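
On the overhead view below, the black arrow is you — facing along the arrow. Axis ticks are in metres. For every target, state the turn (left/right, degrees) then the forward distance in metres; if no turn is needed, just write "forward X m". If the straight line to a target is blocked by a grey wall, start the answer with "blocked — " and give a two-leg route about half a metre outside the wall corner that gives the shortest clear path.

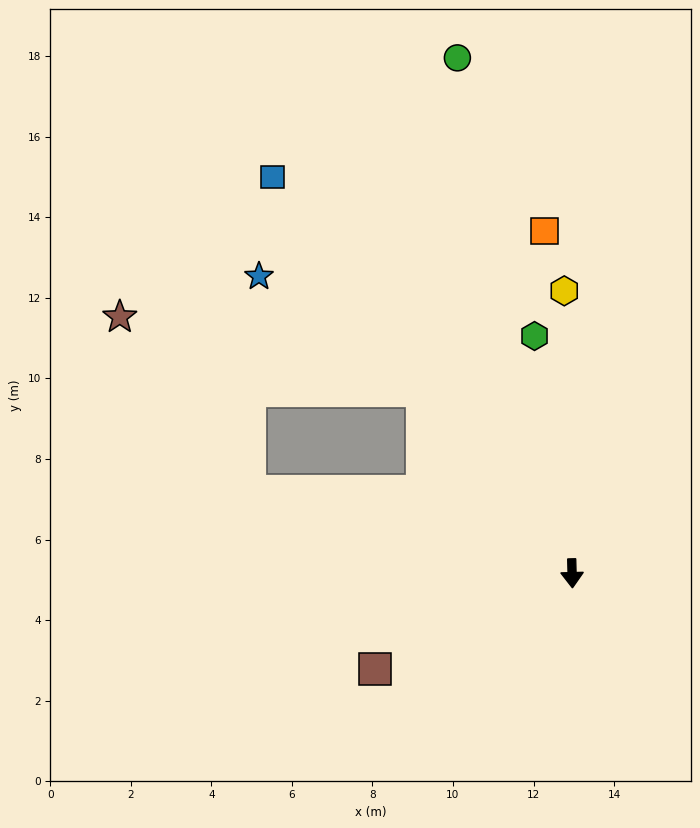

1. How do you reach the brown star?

blocked — turn right 143°, forward 5.9 m, then turn left 38°, forward 7.8 m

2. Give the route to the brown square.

turn right 66°, forward 5.4 m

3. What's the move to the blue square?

turn right 144°, forward 12.3 m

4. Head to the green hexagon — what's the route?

turn right 172°, forward 6.0 m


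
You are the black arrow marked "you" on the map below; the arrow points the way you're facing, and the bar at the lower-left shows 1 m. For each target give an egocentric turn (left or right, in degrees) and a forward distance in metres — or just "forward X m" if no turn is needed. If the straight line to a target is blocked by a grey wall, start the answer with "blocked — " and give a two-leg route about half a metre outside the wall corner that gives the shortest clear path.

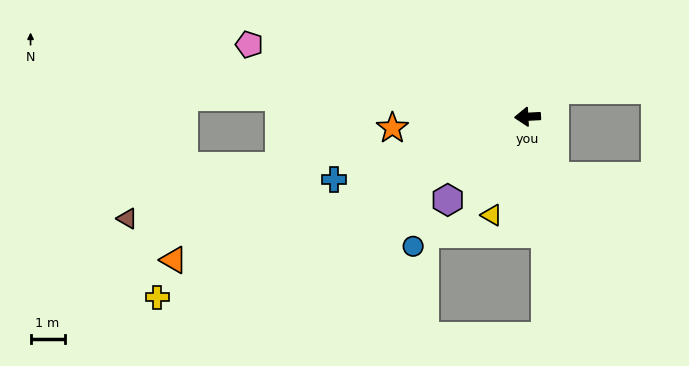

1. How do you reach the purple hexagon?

turn left 43°, forward 3.4 m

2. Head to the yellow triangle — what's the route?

turn left 67°, forward 3.1 m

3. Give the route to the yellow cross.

turn left 23°, forward 12.1 m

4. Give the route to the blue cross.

turn left 15°, forward 6.0 m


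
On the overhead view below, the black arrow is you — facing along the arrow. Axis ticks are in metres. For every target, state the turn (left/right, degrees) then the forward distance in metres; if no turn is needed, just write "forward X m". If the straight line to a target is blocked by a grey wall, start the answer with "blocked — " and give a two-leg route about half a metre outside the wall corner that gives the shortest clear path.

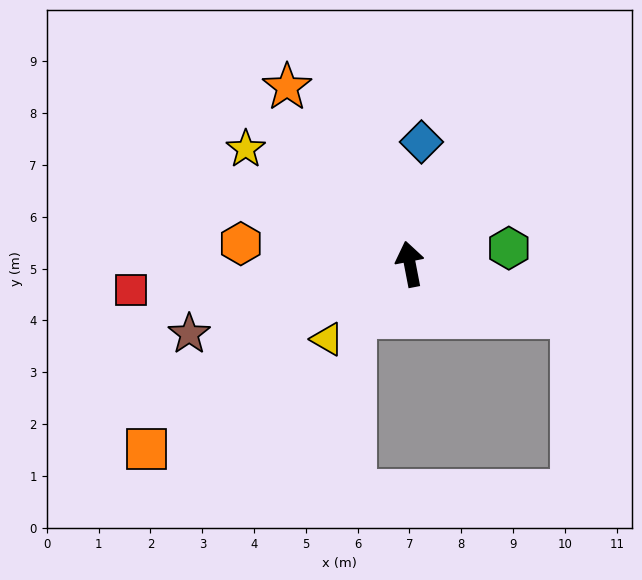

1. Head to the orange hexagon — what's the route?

turn left 72°, forward 3.3 m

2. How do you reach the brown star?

turn left 97°, forward 4.5 m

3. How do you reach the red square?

turn left 84°, forward 5.4 m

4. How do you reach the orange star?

turn left 24°, forward 4.2 m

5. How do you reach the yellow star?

turn left 44°, forward 3.9 m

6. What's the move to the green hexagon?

turn right 92°, forward 1.9 m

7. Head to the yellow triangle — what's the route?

turn left 121°, forward 2.2 m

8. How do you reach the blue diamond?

turn right 16°, forward 2.4 m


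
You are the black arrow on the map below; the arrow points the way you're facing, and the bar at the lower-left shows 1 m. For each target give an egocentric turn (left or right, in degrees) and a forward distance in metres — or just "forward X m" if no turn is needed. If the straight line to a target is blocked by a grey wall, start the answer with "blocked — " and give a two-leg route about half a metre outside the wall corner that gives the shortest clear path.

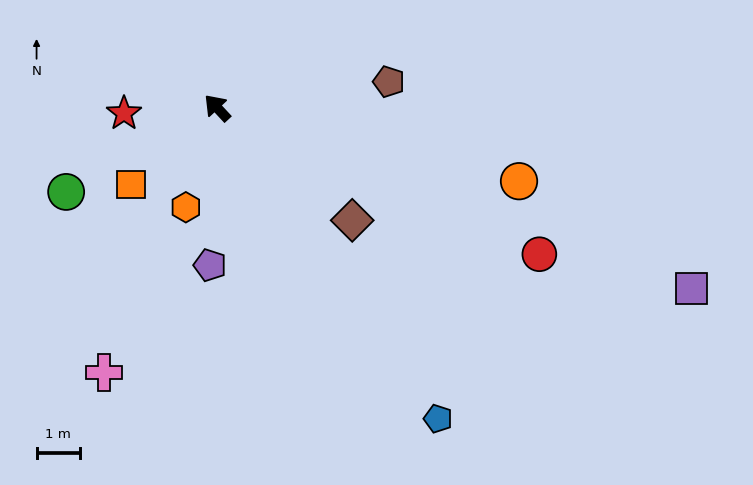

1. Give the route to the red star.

turn left 51°, forward 2.2 m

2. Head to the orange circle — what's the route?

turn right 147°, forward 7.2 m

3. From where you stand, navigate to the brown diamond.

turn right 173°, forward 4.1 m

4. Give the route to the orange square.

turn left 89°, forward 2.7 m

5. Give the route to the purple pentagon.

turn left 135°, forward 3.6 m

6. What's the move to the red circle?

turn right 157°, forward 8.2 m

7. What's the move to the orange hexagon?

turn left 120°, forward 2.4 m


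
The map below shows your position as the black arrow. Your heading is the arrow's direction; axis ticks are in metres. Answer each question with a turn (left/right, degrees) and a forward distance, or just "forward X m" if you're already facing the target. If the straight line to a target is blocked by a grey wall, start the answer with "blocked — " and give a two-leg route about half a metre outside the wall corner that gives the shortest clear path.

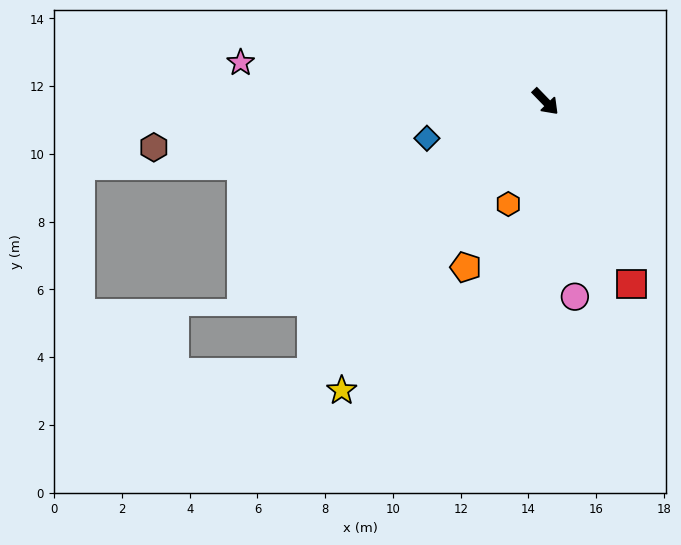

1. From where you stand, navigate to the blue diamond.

turn right 117°, forward 3.7 m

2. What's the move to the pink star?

turn right 141°, forward 9.1 m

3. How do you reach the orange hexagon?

turn right 64°, forward 3.2 m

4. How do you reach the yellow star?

turn right 79°, forward 10.4 m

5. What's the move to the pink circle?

turn right 35°, forward 5.8 m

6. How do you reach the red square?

turn right 19°, forward 6.0 m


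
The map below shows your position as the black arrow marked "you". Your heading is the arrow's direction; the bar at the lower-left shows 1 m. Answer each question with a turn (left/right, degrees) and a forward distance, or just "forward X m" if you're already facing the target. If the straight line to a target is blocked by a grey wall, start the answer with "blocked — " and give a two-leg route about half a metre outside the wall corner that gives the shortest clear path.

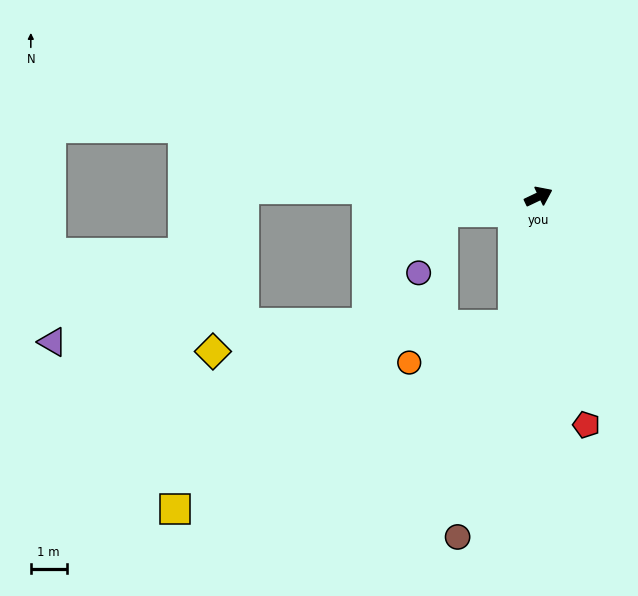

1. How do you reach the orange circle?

blocked — turn right 127°, forward 3.7 m, then turn right 59°, forward 3.1 m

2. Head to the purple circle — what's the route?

blocked — turn left 164°, forward 2.7 m, then turn left 58°, forward 1.8 m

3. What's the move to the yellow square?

blocked — turn right 127°, forward 3.7 m, then turn right 50°, forward 10.7 m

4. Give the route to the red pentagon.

turn right 104°, forward 6.5 m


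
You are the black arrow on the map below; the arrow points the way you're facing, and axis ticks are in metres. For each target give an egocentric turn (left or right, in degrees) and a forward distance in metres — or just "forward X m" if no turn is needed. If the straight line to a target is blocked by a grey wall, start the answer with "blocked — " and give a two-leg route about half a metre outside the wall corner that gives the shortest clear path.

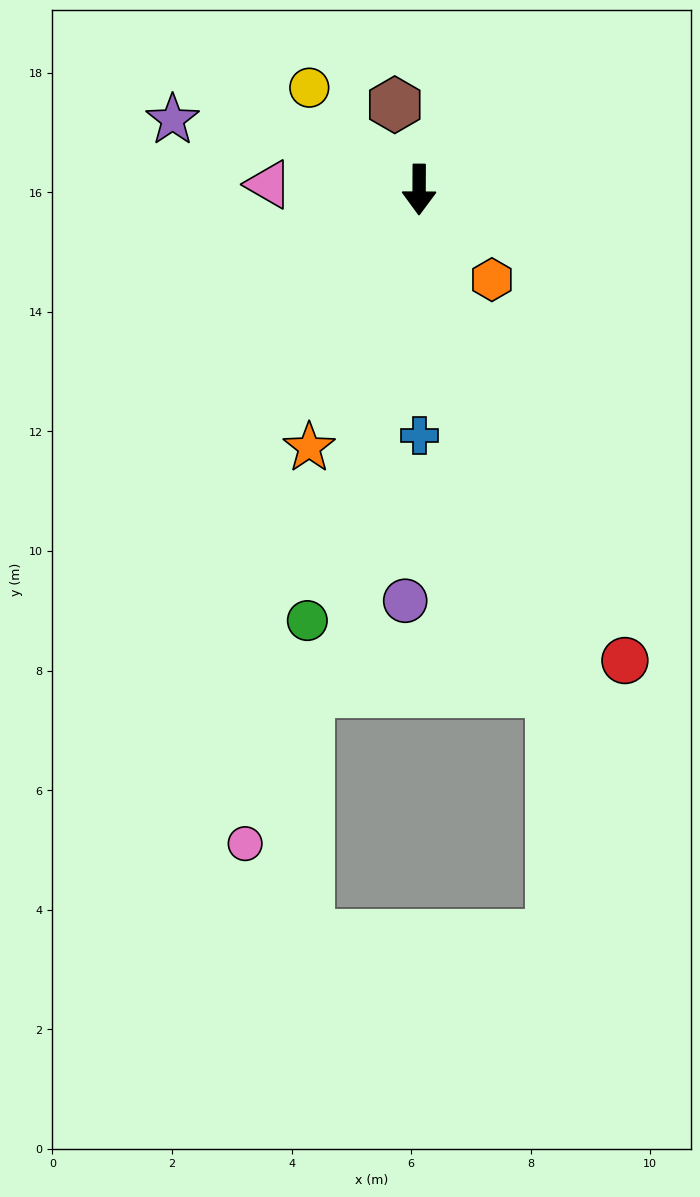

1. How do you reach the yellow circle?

turn right 133°, forward 2.5 m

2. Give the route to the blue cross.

forward 4.1 m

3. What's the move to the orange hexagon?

turn left 39°, forward 1.9 m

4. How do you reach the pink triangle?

turn right 92°, forward 2.5 m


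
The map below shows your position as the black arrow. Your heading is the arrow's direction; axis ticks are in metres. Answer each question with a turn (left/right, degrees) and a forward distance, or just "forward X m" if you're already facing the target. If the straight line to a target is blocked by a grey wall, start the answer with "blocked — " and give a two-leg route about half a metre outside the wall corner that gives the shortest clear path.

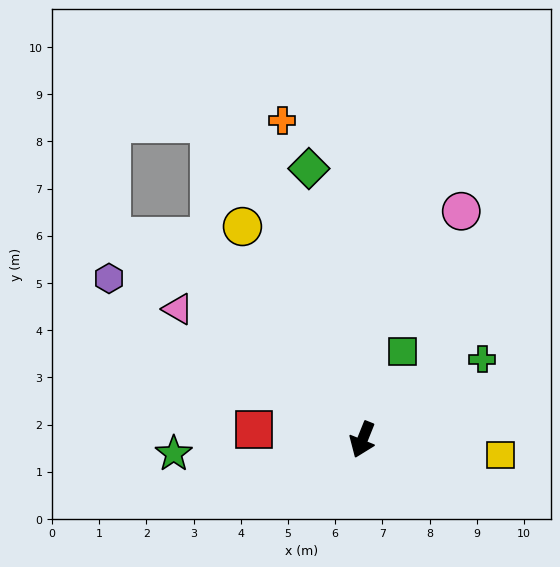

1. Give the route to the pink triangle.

turn right 103°, forward 4.8 m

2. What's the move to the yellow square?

turn left 106°, forward 2.9 m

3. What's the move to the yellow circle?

turn right 129°, forward 5.2 m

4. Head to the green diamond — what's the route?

turn right 147°, forward 5.9 m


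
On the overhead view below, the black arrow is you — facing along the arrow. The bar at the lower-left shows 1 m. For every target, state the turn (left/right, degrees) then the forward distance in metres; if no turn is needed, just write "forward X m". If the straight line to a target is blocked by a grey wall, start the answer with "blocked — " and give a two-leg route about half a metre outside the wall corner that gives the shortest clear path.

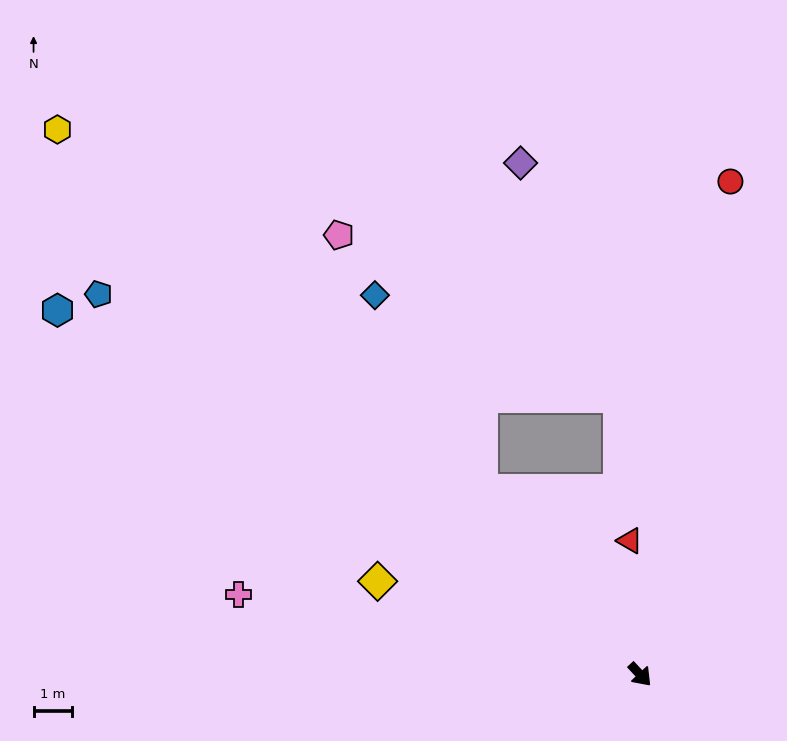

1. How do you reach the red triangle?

turn left 141°, forward 3.5 m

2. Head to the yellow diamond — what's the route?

turn right 152°, forward 7.2 m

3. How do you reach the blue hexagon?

turn right 165°, forward 17.9 m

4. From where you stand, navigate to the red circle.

turn left 127°, forward 13.0 m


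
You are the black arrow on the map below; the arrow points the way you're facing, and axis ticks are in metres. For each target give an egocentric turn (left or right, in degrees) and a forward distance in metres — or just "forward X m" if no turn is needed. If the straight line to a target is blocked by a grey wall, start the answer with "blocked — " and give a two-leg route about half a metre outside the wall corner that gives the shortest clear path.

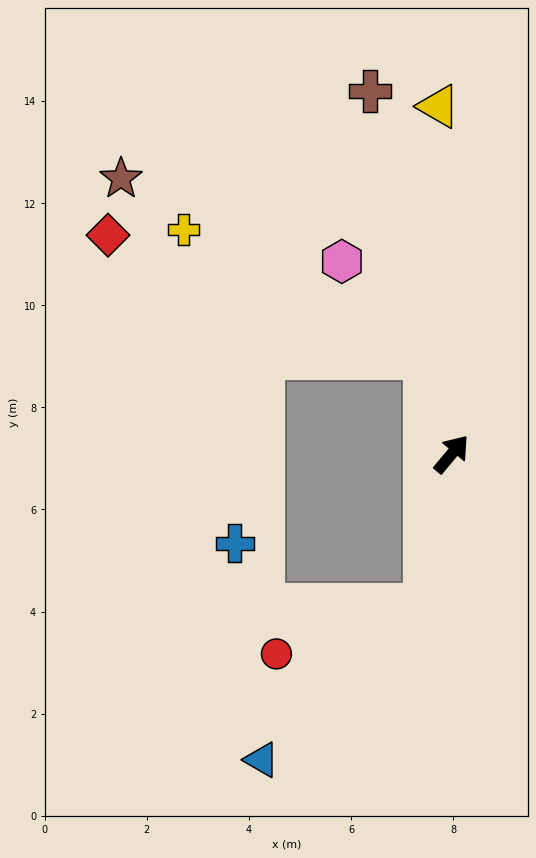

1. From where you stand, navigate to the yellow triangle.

turn left 42°, forward 6.8 m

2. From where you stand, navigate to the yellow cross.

blocked — turn left 55°, forward 1.9 m, then turn left 47°, forward 5.4 m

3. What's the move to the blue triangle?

blocked — turn right 150°, forward 3.0 m, then turn right 37°, forward 4.4 m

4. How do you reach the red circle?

blocked — turn right 150°, forward 3.0 m, then turn right 62°, forward 3.1 m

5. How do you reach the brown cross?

turn left 53°, forward 7.3 m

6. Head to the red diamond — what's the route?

blocked — turn left 55°, forward 1.9 m, then turn left 54°, forward 6.7 m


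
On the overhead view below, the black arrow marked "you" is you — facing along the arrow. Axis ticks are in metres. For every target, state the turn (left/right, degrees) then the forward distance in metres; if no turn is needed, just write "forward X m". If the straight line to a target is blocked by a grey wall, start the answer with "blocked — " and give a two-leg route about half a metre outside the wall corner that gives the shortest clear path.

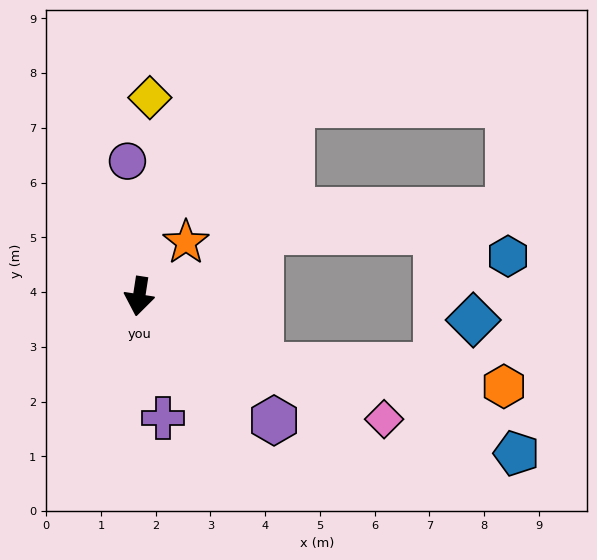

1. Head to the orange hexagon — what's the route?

blocked — turn left 69°, forward 2.5 m, then turn left 25°, forward 4.5 m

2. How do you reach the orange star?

turn left 148°, forward 1.3 m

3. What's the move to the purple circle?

turn right 166°, forward 2.5 m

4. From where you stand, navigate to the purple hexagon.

turn left 56°, forward 3.3 m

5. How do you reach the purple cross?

turn left 20°, forward 2.3 m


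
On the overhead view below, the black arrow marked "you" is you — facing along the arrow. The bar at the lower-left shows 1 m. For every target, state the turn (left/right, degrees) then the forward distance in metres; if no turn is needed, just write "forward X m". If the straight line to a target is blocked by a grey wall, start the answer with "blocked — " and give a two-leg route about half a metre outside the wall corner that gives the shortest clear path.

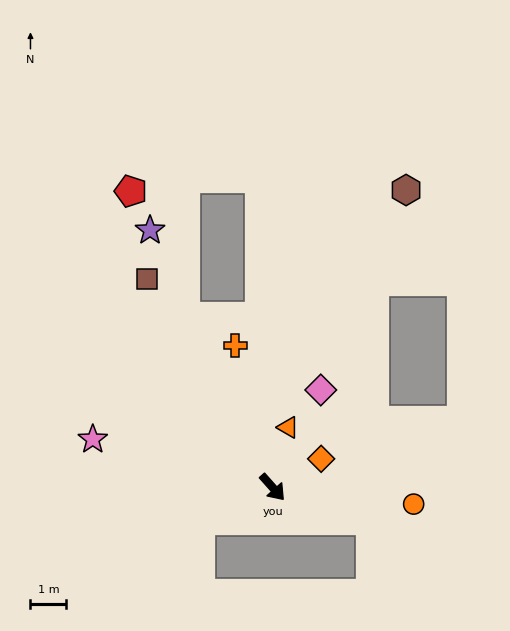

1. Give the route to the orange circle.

turn left 42°, forward 4.0 m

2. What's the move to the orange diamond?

turn left 79°, forward 1.6 m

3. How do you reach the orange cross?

turn left 153°, forward 4.1 m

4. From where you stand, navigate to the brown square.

turn left 170°, forward 6.8 m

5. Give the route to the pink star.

turn right 147°, forward 5.2 m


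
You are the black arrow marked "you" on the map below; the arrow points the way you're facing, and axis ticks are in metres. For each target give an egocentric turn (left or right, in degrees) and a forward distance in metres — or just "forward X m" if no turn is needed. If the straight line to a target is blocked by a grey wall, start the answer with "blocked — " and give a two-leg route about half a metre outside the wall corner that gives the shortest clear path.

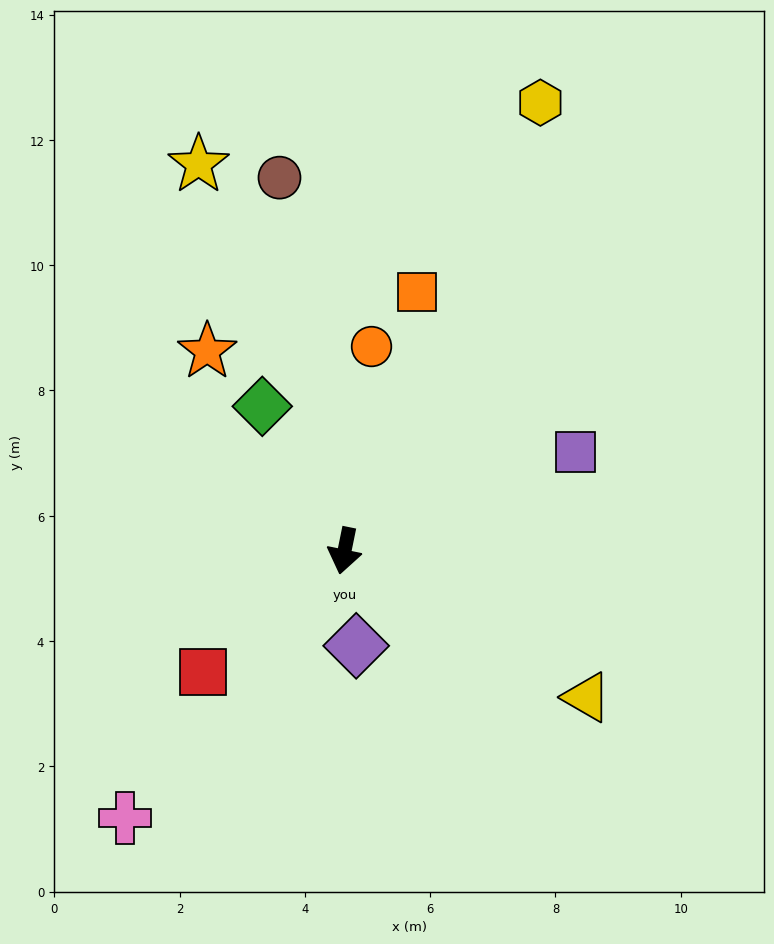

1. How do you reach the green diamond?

turn right 139°, forward 2.7 m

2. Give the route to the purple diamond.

turn left 19°, forward 1.5 m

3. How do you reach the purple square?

turn left 125°, forward 4.0 m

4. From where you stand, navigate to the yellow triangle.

turn left 70°, forward 4.5 m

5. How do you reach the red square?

turn right 38°, forward 3.0 m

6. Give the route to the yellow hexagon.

turn left 168°, forward 7.8 m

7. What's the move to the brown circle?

turn right 159°, forward 6.0 m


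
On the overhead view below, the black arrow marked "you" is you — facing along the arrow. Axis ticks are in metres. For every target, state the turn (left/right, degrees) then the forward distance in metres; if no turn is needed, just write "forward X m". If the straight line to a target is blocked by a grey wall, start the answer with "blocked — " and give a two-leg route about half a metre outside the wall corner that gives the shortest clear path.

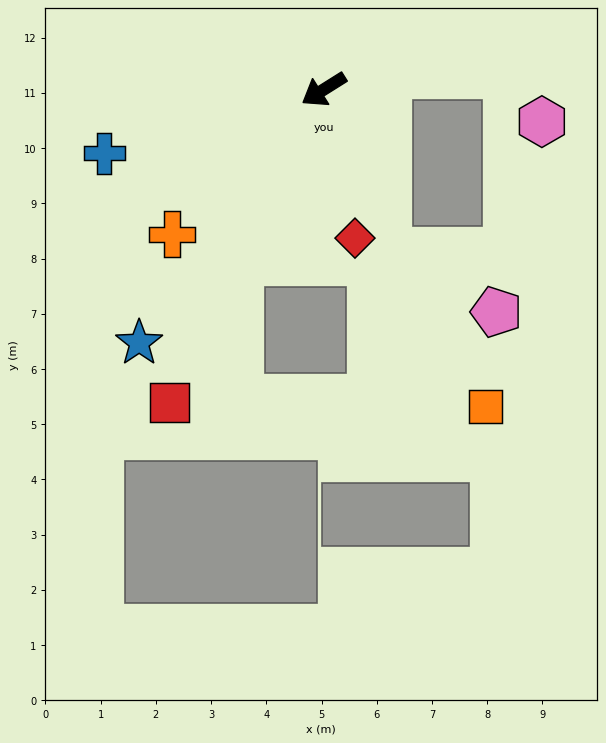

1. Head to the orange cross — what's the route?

turn left 12°, forward 3.8 m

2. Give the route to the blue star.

turn left 22°, forward 5.7 m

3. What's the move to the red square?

turn left 32°, forward 6.3 m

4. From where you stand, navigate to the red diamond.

turn left 70°, forward 2.7 m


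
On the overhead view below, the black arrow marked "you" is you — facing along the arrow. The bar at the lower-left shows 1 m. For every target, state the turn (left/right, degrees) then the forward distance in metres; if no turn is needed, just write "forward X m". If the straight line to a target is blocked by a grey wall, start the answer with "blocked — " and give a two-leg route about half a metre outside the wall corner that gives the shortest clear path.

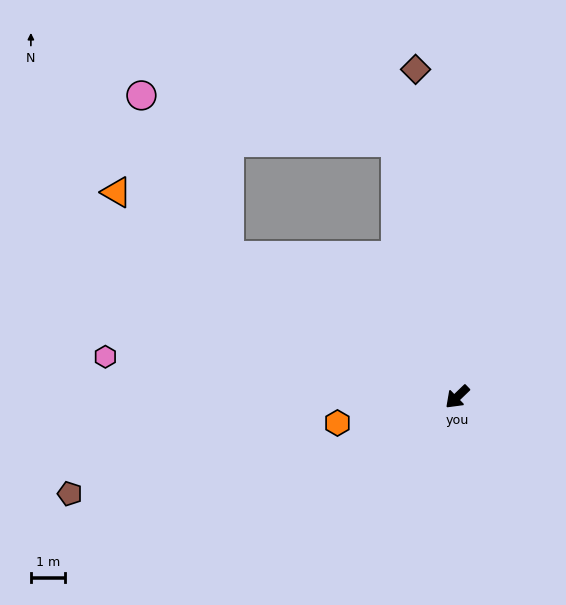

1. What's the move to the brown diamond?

turn right 127°, forward 9.5 m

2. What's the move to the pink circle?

blocked — turn right 76°, forward 7.7 m, then turn right 29°, forward 5.3 m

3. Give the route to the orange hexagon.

turn right 32°, forward 3.5 m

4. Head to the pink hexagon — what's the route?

turn right 50°, forward 10.2 m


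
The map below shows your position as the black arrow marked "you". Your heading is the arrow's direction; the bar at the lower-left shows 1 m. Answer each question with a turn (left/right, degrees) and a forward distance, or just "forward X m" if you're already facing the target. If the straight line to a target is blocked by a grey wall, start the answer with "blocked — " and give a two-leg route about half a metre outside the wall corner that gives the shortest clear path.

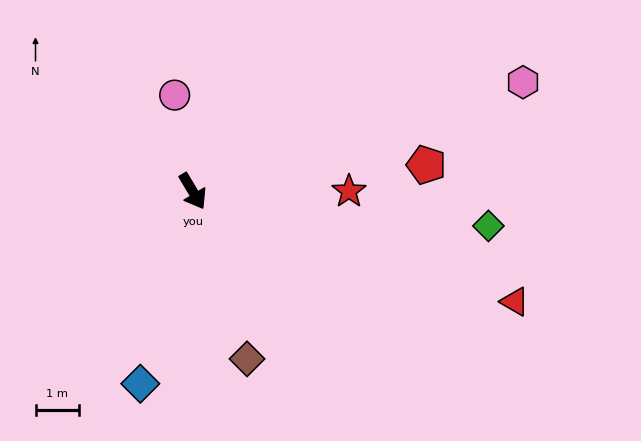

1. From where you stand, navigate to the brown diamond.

turn right 13°, forward 4.0 m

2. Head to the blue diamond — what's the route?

turn right 46°, forward 4.5 m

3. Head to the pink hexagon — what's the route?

turn left 77°, forward 7.9 m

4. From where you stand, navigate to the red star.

turn left 59°, forward 3.6 m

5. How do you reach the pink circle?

turn left 160°, forward 2.2 m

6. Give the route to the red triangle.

turn left 40°, forward 7.8 m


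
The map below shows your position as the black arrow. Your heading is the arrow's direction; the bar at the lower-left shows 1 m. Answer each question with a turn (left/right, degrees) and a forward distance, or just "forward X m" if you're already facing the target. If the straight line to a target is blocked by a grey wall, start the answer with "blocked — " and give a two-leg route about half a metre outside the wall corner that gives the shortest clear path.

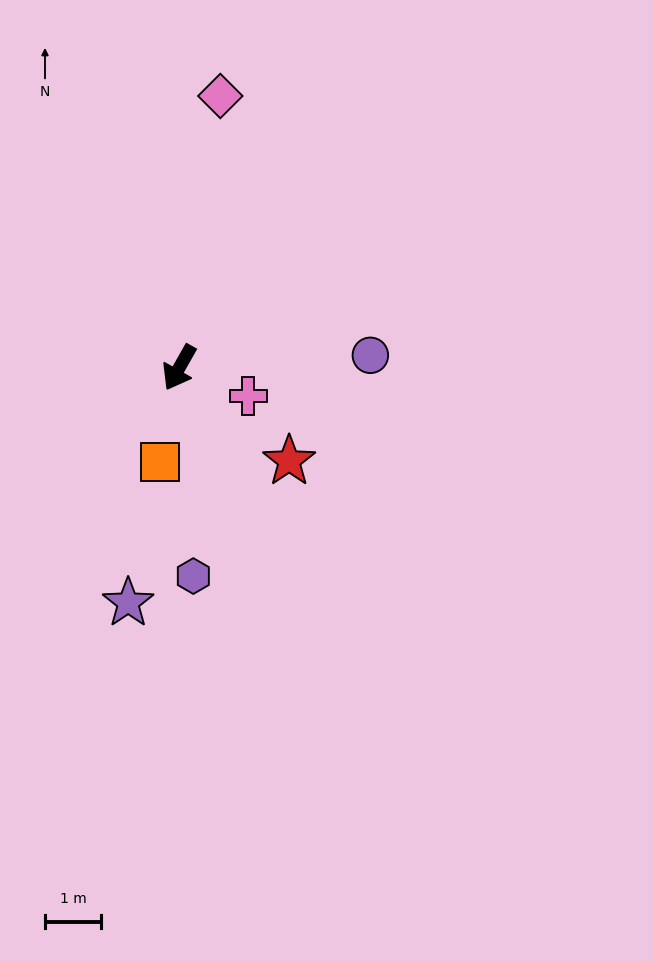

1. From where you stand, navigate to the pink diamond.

turn right 159°, forward 4.9 m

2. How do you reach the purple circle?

turn left 123°, forward 3.4 m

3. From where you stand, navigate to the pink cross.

turn left 97°, forward 1.3 m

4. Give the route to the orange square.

turn left 18°, forward 1.7 m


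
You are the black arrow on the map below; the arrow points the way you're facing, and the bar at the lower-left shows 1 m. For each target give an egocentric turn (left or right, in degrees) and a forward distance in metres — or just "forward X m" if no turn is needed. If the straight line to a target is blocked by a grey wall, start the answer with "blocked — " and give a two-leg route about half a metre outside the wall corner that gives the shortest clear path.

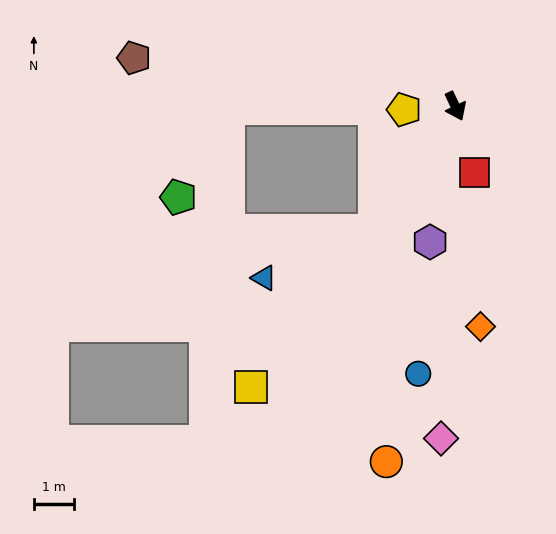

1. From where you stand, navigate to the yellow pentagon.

turn right 112°, forward 1.3 m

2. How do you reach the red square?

turn right 9°, forward 1.7 m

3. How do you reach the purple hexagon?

turn right 36°, forward 3.5 m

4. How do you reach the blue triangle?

blocked — turn right 58°, forward 3.7 m, then turn right 34°, forward 3.0 m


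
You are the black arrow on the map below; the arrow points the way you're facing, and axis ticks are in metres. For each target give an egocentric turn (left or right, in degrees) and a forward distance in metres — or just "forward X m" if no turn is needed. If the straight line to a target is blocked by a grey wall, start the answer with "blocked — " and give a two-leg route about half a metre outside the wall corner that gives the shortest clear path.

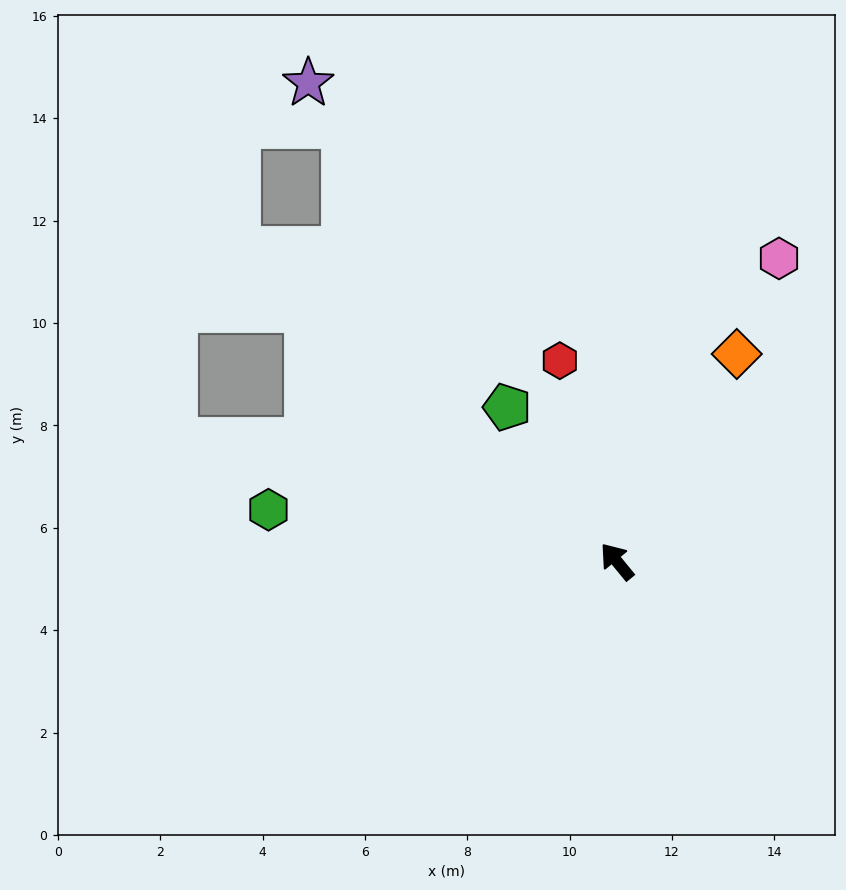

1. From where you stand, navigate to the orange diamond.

turn right 69°, forward 4.7 m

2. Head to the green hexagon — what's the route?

turn left 42°, forward 6.9 m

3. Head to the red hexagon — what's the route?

turn right 23°, forward 4.1 m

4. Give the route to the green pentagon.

turn right 4°, forward 3.7 m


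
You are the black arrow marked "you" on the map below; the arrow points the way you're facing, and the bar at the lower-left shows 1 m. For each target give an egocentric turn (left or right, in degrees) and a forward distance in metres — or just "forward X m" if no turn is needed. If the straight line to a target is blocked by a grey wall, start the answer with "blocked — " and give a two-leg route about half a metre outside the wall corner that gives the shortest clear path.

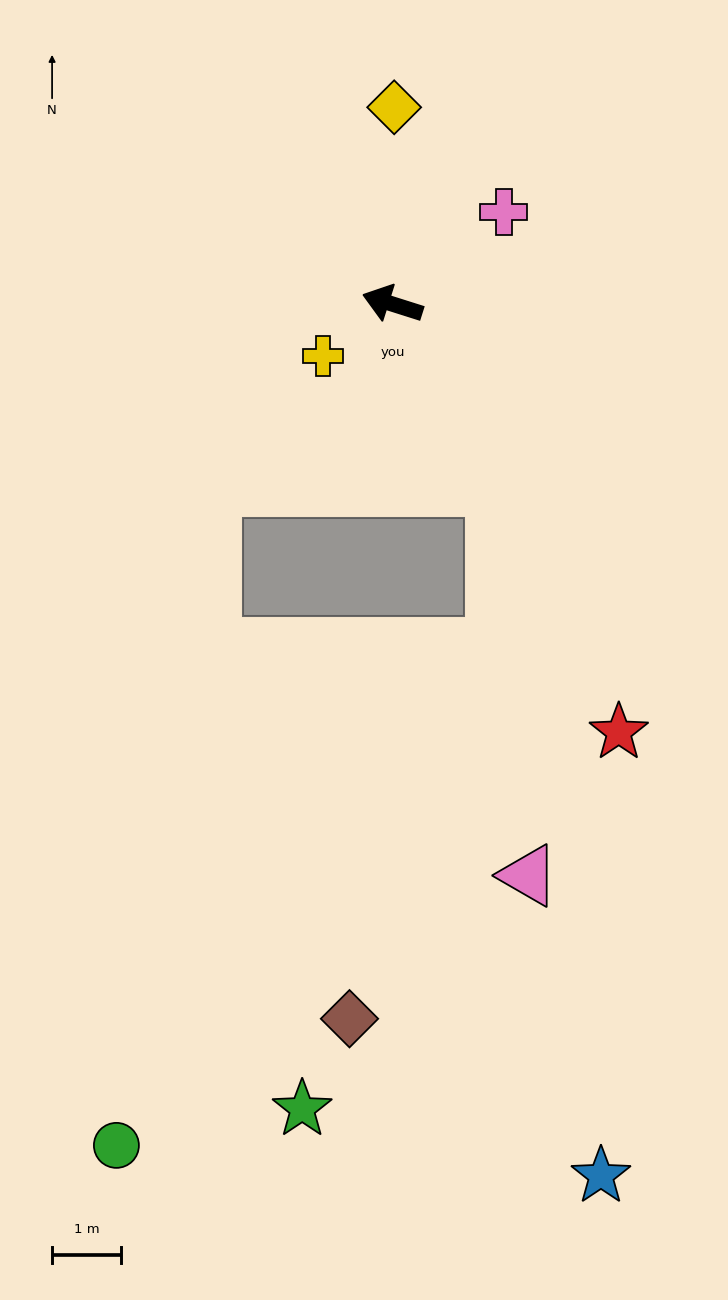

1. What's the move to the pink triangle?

blocked — turn left 137°, forward 3.0 m, then turn right 25°, forward 5.6 m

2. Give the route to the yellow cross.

turn left 54°, forward 1.3 m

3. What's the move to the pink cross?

turn right 123°, forward 2.1 m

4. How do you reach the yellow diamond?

turn right 73°, forward 2.8 m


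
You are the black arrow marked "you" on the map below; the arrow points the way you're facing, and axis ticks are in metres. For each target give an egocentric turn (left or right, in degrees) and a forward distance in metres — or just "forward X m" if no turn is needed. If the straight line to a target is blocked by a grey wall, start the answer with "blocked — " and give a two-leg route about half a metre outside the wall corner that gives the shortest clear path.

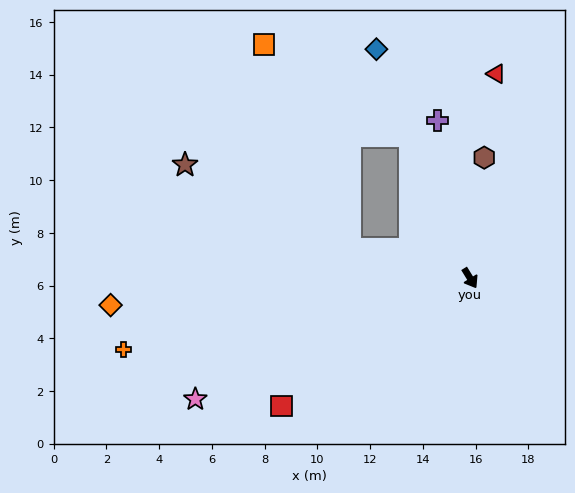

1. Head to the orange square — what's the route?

blocked — turn left 172°, forward 5.9 m, then turn left 34°, forward 6.5 m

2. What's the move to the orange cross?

turn right 110°, forward 13.4 m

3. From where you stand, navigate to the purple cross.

turn left 160°, forward 6.1 m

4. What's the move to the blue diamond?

turn left 171°, forward 9.4 m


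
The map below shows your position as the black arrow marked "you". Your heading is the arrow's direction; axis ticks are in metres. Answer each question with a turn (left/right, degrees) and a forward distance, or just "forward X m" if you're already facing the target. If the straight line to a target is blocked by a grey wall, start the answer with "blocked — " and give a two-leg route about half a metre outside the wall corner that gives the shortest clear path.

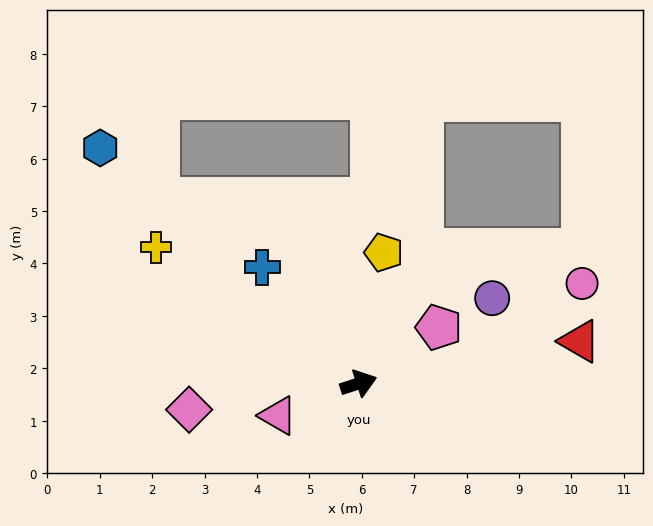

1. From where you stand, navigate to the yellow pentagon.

turn left 61°, forward 2.5 m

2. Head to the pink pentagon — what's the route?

turn left 17°, forward 1.9 m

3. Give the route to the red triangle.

turn right 7°, forward 4.3 m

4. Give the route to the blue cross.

turn left 112°, forward 2.9 m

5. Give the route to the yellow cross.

turn left 128°, forward 4.7 m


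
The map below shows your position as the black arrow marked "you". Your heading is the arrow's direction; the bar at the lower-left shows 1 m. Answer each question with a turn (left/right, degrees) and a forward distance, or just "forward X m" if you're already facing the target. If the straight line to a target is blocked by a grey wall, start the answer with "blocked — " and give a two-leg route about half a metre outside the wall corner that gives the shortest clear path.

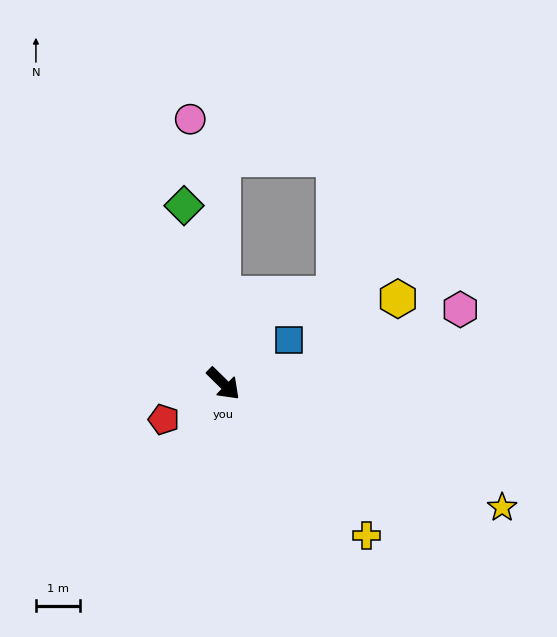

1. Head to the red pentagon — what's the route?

turn right 104°, forward 1.6 m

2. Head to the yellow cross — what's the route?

turn right 2°, forward 4.7 m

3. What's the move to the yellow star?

turn left 21°, forward 6.8 m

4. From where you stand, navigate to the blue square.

turn left 78°, forward 1.8 m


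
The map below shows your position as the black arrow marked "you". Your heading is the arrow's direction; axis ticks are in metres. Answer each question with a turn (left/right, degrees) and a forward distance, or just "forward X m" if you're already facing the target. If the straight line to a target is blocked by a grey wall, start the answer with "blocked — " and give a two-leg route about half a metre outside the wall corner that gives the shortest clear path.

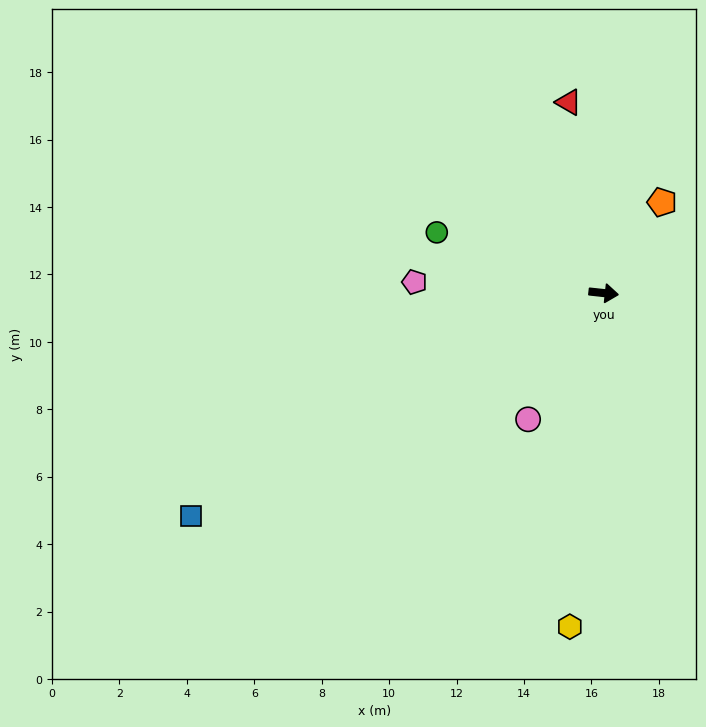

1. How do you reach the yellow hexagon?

turn right 90°, forward 9.9 m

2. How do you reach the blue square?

turn right 145°, forward 13.9 m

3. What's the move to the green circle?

turn left 166°, forward 5.3 m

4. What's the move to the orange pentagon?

turn left 63°, forward 3.2 m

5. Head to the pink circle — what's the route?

turn right 115°, forward 4.4 m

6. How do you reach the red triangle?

turn left 107°, forward 5.8 m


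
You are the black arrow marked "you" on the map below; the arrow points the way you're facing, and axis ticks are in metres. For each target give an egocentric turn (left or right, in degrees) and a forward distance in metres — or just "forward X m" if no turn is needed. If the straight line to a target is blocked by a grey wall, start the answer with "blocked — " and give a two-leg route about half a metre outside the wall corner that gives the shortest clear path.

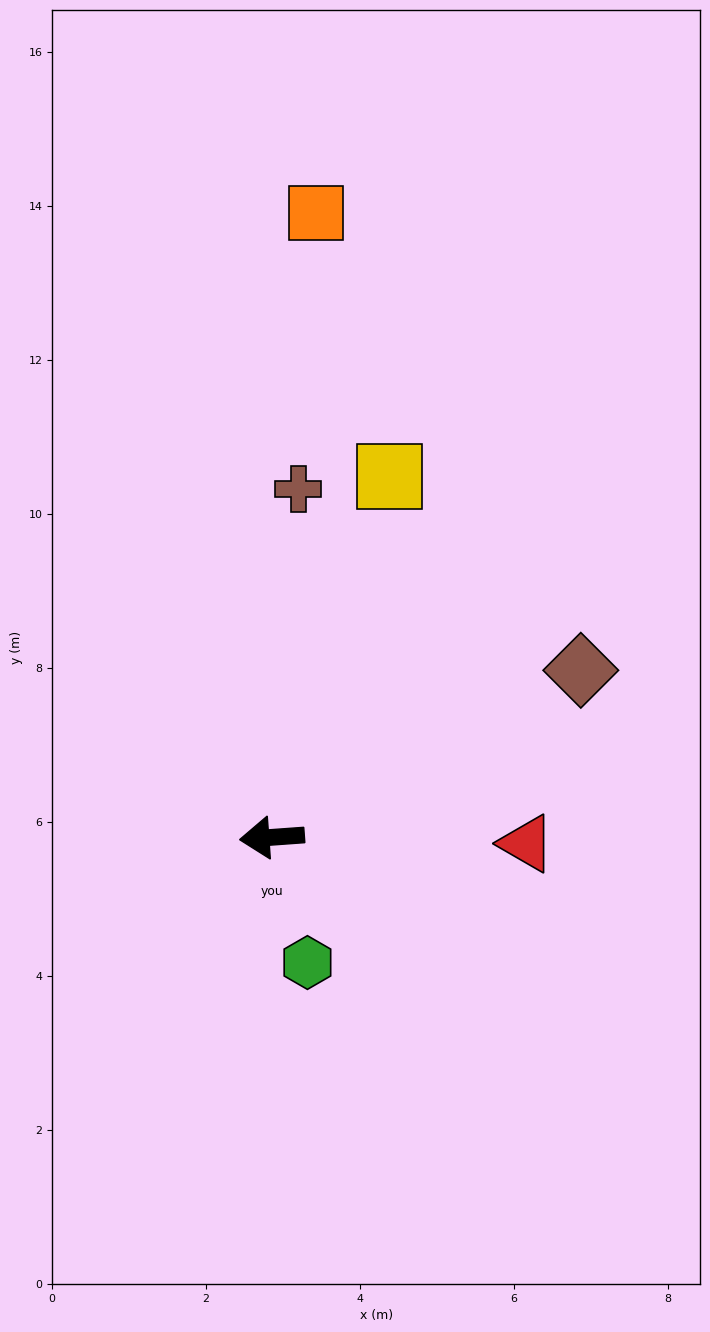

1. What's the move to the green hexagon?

turn left 102°, forward 1.7 m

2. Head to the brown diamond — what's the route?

turn right 156°, forward 4.6 m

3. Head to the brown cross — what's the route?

turn right 98°, forward 4.5 m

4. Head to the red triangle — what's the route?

turn left 174°, forward 3.3 m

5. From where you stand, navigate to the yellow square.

turn right 112°, forward 4.9 m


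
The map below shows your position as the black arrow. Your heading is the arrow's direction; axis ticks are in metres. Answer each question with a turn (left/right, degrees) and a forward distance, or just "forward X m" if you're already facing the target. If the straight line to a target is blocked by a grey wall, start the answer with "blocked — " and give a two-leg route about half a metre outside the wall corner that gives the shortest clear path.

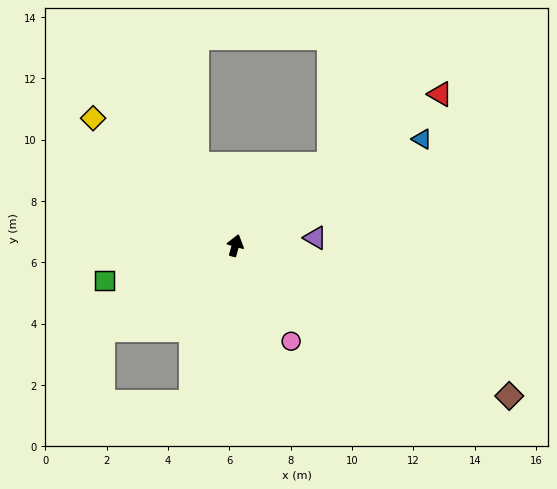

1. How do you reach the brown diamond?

turn right 103°, forward 10.2 m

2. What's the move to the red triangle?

turn right 38°, forward 8.3 m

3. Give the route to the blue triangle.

turn right 45°, forward 7.0 m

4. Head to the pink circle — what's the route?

turn right 134°, forward 3.6 m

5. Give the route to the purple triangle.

turn right 69°, forward 2.6 m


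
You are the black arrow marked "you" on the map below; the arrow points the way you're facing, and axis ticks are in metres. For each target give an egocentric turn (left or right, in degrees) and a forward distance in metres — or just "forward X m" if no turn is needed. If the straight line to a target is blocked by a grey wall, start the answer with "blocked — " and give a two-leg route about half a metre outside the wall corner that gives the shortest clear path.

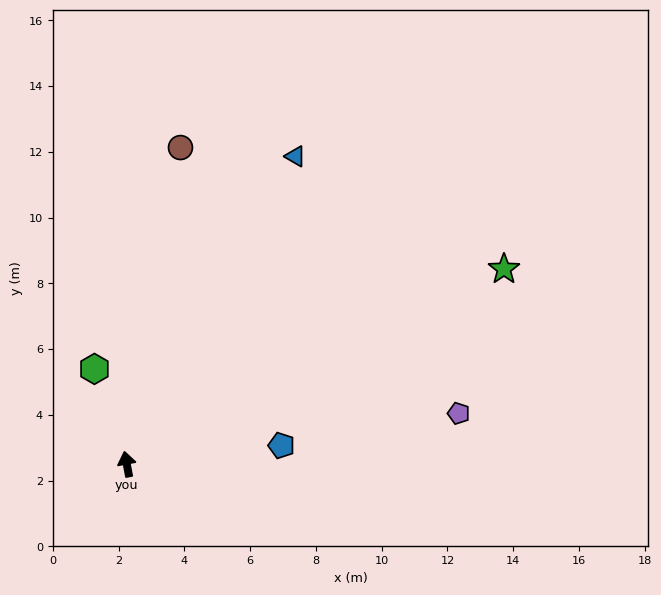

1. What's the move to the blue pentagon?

turn right 94°, forward 4.7 m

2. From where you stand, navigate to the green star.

turn right 73°, forward 12.9 m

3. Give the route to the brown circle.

turn right 20°, forward 9.8 m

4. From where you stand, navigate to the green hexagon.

turn left 8°, forward 3.1 m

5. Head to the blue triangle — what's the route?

turn right 39°, forward 10.7 m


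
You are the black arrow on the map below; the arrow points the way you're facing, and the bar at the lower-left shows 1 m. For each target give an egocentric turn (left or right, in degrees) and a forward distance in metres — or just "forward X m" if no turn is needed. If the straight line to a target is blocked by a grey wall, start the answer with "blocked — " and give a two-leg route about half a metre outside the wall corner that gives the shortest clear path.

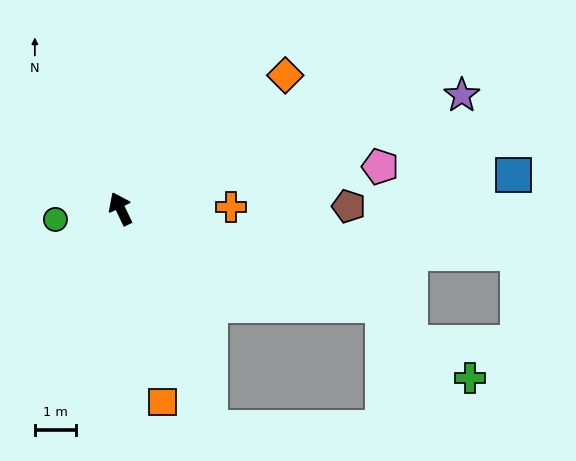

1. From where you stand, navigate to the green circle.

turn left 74°, forward 1.6 m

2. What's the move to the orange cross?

turn right 115°, forward 2.7 m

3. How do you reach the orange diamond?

turn right 77°, forward 5.2 m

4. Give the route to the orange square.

turn left 167°, forward 4.8 m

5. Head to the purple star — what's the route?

turn right 97°, forward 8.8 m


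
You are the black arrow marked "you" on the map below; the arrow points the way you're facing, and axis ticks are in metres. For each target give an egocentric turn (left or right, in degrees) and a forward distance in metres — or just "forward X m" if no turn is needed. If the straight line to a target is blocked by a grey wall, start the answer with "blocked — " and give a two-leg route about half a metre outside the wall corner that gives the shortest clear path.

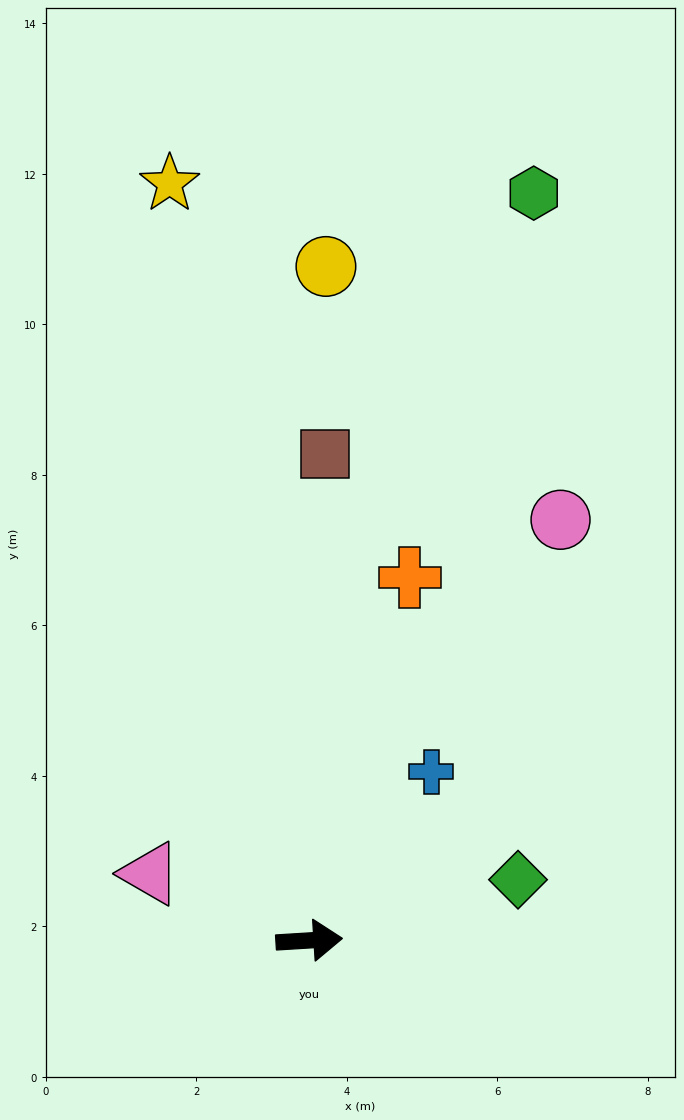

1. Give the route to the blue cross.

turn left 51°, forward 2.8 m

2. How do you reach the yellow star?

turn left 97°, forward 10.2 m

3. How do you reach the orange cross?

turn left 71°, forward 5.0 m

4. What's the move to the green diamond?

turn left 13°, forward 2.9 m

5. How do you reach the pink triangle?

turn left 154°, forward 2.3 m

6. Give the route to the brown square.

turn left 85°, forward 6.5 m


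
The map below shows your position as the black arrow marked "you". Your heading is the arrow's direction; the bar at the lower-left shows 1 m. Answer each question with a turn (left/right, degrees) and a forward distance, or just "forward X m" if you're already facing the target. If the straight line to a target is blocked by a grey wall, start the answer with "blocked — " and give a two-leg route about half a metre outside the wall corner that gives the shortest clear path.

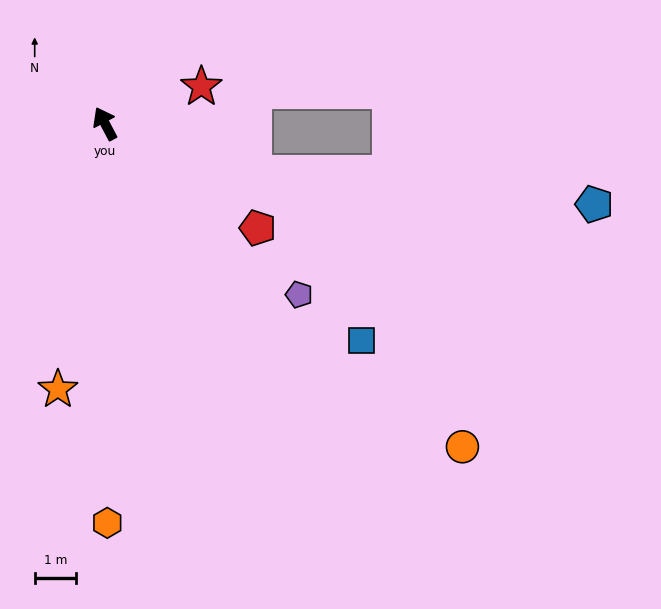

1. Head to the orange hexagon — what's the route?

turn left 152°, forward 9.6 m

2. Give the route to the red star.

turn right 97°, forward 2.5 m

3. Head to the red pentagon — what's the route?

turn right 152°, forward 4.4 m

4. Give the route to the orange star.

turn left 142°, forward 6.5 m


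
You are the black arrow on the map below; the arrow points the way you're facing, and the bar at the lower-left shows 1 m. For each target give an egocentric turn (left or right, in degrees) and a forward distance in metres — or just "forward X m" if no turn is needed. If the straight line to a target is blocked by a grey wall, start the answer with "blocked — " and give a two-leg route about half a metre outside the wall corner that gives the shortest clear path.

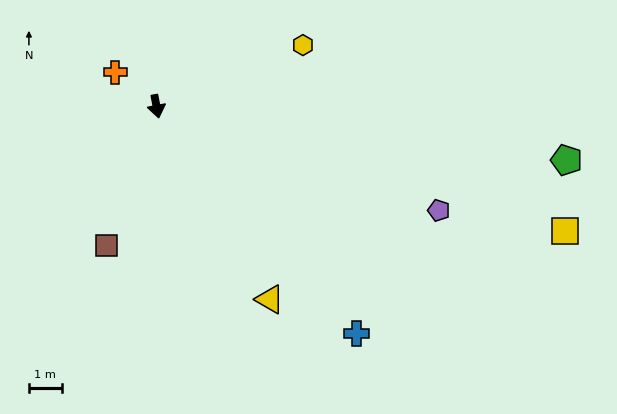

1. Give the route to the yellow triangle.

turn left 20°, forward 6.8 m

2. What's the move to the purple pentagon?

turn left 59°, forward 9.1 m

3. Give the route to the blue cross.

turn left 31°, forward 9.2 m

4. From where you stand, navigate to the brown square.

turn right 31°, forward 4.5 m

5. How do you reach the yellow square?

turn left 62°, forward 12.9 m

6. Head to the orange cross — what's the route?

turn right 140°, forward 1.6 m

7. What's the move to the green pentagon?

turn left 72°, forward 12.5 m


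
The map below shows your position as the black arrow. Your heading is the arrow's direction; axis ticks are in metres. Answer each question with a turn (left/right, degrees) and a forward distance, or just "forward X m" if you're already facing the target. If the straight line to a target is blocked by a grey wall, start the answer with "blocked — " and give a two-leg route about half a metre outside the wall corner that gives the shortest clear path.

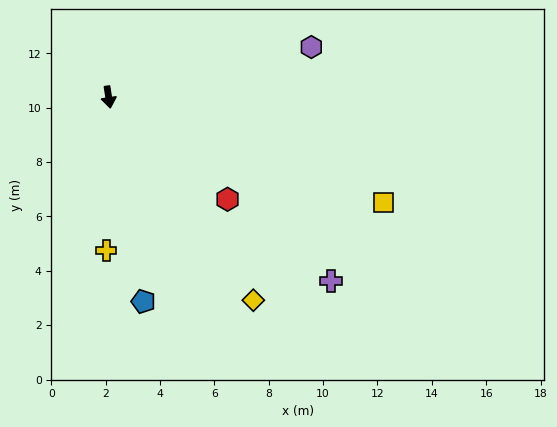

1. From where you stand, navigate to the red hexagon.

turn left 41°, forward 5.8 m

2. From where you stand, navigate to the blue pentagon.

forward 7.6 m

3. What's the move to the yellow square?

turn left 60°, forward 10.8 m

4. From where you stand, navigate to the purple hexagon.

turn left 95°, forward 7.7 m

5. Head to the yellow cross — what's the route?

turn right 10°, forward 5.6 m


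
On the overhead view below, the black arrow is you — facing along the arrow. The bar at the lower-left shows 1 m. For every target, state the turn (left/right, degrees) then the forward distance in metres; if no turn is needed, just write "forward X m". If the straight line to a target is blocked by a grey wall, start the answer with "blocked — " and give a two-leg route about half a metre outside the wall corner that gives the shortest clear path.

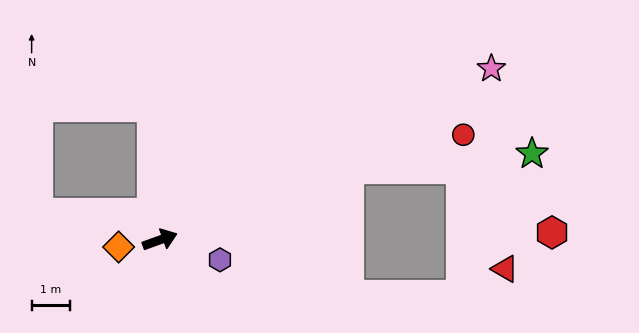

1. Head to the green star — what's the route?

blocked — forward 5.3 m, then turn right 15°, forward 4.9 m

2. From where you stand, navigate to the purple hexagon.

turn right 38°, forward 1.7 m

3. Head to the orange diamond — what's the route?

turn left 170°, forward 1.1 m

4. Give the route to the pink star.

turn left 7°, forward 9.8 m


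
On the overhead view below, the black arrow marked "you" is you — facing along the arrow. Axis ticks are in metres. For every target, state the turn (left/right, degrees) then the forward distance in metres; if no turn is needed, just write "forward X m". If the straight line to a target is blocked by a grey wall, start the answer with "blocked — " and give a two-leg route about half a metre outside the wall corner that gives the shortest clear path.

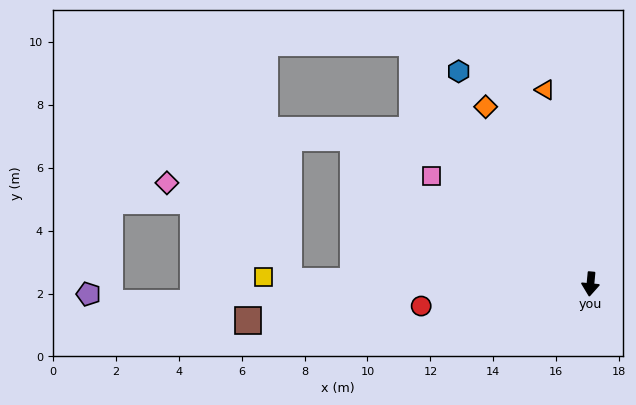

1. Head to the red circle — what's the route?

turn right 77°, forward 5.4 m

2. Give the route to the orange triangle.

turn right 161°, forward 6.3 m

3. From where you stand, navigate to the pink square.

turn right 119°, forward 6.1 m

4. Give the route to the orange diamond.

turn right 144°, forward 6.5 m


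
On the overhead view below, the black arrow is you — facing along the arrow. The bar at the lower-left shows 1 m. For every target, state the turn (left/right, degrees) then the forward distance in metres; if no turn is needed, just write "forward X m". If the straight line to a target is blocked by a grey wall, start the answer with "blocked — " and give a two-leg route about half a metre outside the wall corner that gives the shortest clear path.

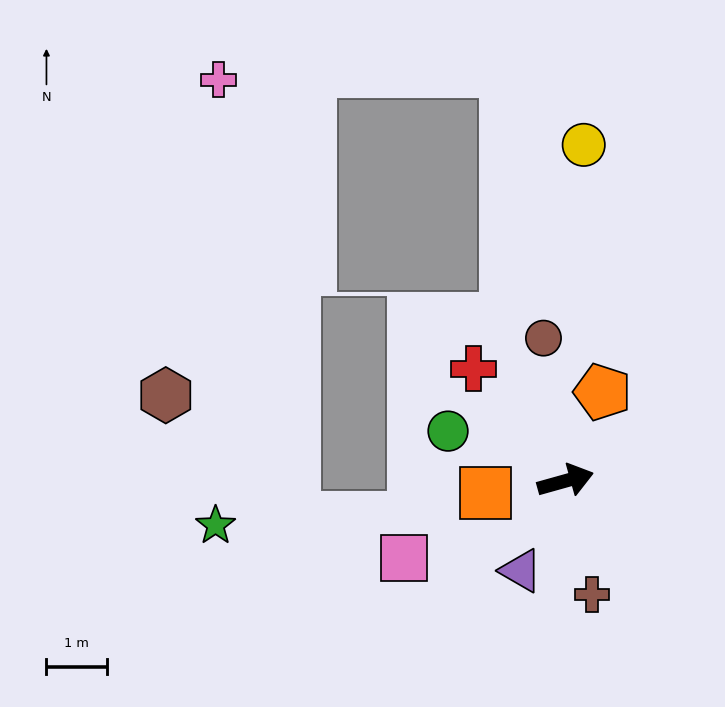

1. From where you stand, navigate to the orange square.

turn left 173°, forward 1.3 m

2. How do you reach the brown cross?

turn right 93°, forward 1.9 m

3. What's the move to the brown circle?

turn left 83°, forward 2.4 m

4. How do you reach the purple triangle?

turn right 132°, forward 1.7 m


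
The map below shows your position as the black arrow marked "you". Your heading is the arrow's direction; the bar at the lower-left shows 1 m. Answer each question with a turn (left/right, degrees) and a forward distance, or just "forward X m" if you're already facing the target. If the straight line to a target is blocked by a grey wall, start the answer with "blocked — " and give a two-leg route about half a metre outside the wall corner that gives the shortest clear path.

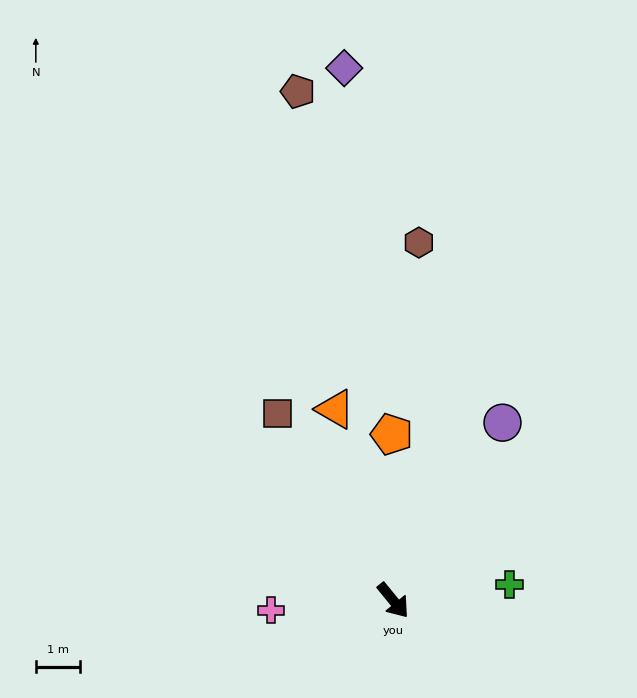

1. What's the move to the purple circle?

turn left 109°, forward 4.7 m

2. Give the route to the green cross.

turn left 58°, forward 2.6 m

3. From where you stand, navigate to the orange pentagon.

turn left 141°, forward 3.7 m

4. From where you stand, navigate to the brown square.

turn left 172°, forward 5.0 m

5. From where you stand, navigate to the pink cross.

turn right 125°, forward 2.8 m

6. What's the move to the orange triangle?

turn left 158°, forward 4.5 m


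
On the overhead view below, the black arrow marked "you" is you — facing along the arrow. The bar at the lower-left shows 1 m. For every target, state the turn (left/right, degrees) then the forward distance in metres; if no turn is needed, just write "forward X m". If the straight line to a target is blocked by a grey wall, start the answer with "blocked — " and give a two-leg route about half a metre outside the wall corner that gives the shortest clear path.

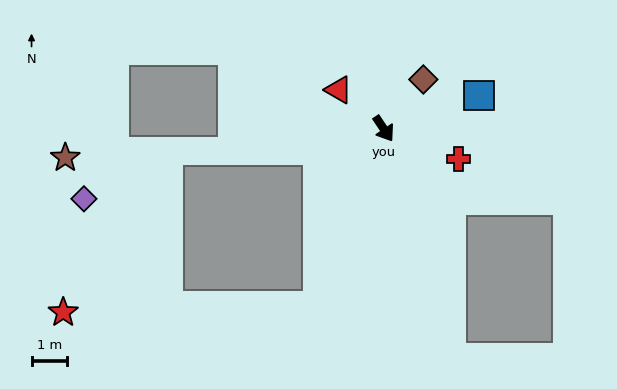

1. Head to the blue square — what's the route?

turn left 75°, forward 2.9 m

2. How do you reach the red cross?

turn left 34°, forward 2.3 m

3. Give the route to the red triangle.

turn right 165°, forward 1.7 m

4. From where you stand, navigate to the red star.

blocked — turn right 54°, forward 5.4 m, then turn right 68°, forward 7.2 m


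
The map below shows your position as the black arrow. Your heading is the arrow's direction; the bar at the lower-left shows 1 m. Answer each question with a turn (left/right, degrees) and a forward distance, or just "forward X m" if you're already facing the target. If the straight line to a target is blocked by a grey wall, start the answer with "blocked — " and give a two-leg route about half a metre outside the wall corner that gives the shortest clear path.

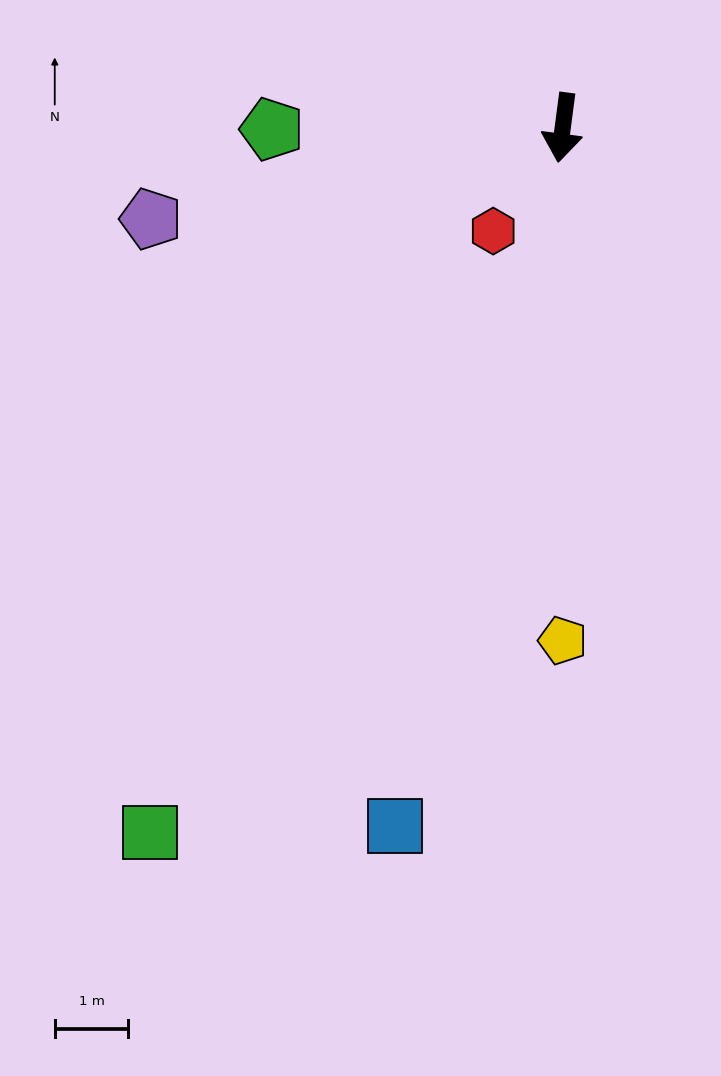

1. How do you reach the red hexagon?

turn right 26°, forward 1.7 m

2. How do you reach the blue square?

turn right 6°, forward 9.8 m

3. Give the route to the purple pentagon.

turn right 70°, forward 5.7 m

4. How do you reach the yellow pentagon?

turn left 7°, forward 7.0 m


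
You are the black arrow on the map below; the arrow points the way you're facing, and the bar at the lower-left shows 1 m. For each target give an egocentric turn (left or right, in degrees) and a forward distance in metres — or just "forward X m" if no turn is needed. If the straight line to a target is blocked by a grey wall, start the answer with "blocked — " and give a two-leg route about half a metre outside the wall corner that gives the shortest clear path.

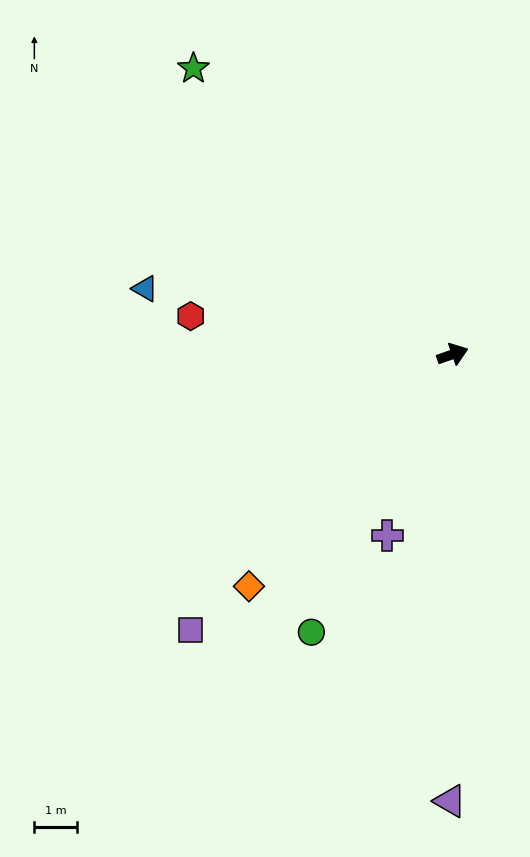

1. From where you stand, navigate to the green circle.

turn right 136°, forward 7.4 m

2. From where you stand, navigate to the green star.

turn left 113°, forward 9.1 m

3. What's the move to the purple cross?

turn right 129°, forward 4.6 m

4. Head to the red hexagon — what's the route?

turn left 152°, forward 6.3 m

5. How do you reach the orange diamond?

turn right 151°, forward 7.3 m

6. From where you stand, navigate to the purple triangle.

turn right 110°, forward 10.6 m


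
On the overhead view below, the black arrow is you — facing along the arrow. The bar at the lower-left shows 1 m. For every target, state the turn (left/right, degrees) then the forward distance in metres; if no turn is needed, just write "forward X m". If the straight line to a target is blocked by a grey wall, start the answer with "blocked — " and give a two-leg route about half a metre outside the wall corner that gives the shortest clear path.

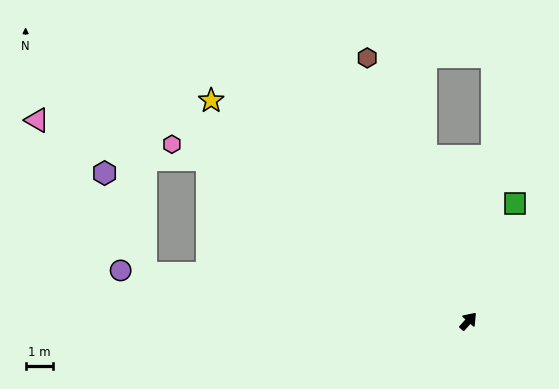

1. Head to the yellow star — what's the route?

turn left 91°, forward 12.5 m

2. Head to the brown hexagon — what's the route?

turn left 63°, forward 10.4 m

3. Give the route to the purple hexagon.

blocked — turn left 123°, forward 12.0 m, then turn right 59°, forward 4.0 m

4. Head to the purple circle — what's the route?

turn left 123°, forward 12.9 m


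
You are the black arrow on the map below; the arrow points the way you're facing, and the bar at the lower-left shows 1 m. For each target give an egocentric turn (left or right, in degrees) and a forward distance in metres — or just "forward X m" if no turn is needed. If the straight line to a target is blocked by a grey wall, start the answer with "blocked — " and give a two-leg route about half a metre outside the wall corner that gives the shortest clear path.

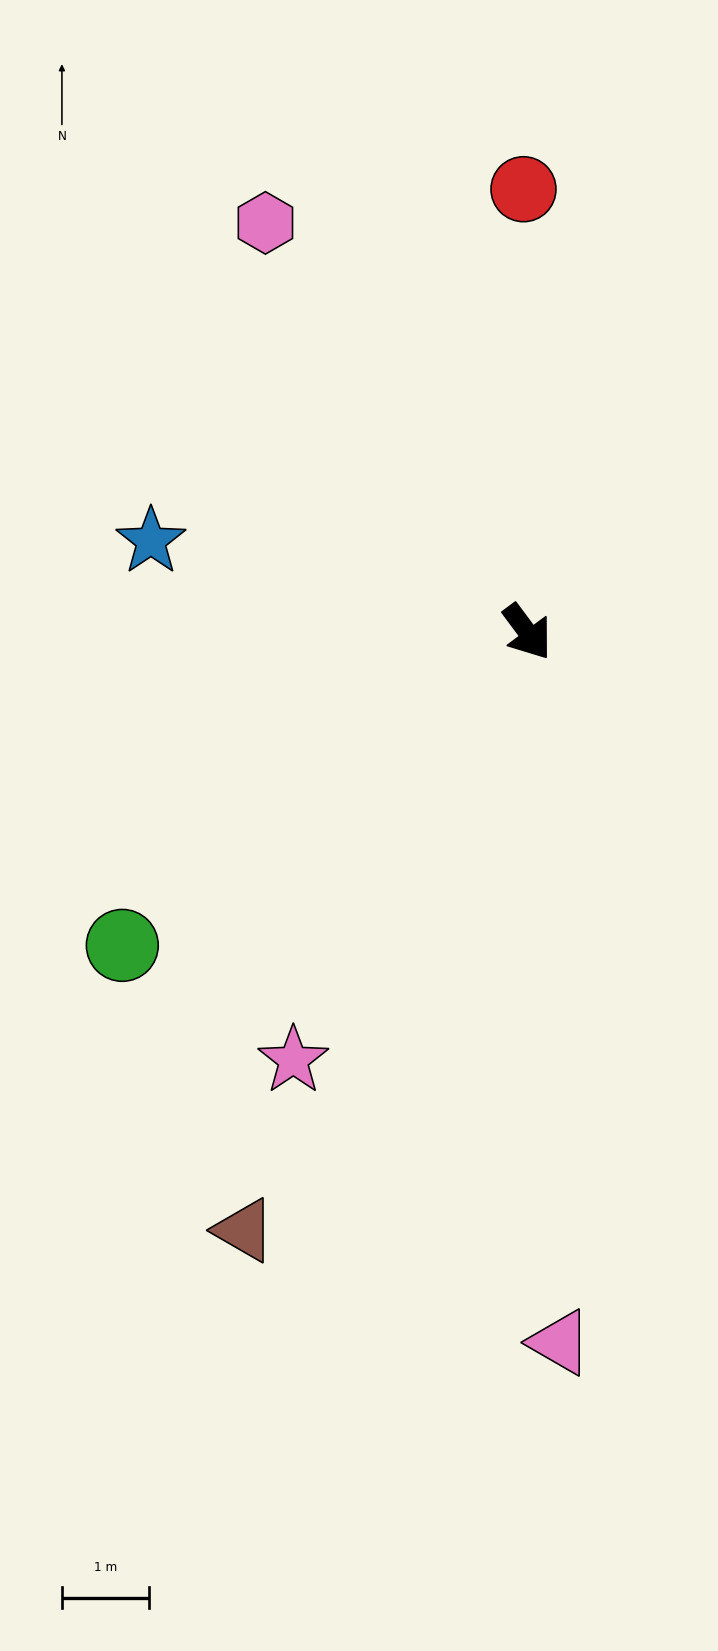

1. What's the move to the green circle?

turn right 89°, forward 5.9 m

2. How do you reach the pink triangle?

turn right 34°, forward 8.2 m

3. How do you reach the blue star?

turn right 140°, forward 4.4 m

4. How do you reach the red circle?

turn left 144°, forward 5.1 m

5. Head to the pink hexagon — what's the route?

turn left 176°, forward 5.6 m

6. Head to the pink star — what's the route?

turn right 65°, forward 5.6 m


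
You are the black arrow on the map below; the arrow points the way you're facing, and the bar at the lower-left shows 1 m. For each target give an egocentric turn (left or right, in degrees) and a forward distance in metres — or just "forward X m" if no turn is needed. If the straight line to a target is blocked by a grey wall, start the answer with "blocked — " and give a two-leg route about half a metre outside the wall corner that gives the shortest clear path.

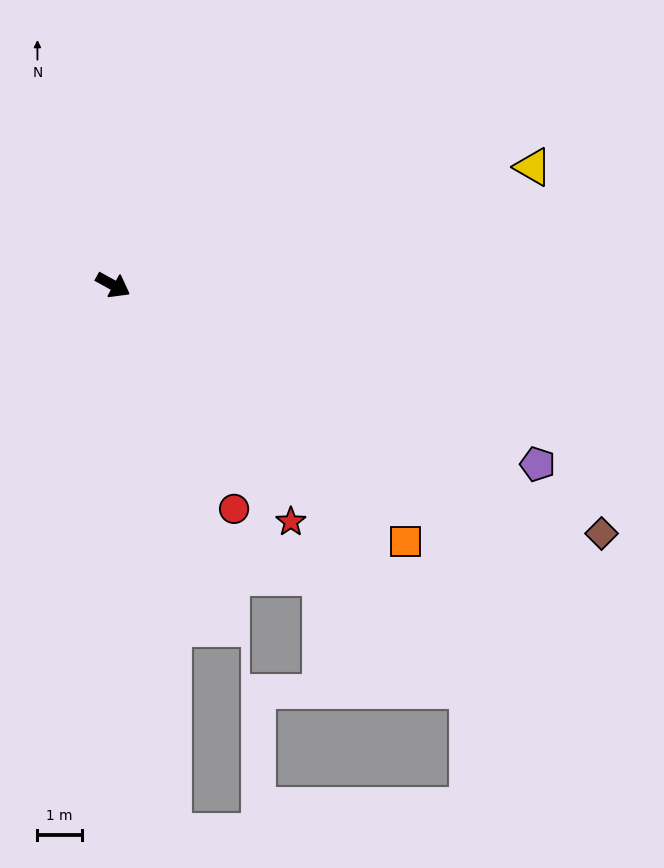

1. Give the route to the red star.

turn right 24°, forward 6.7 m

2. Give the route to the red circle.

turn right 33°, forward 5.8 m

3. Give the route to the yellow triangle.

turn left 45°, forward 9.9 m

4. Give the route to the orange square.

turn right 12°, forward 8.8 m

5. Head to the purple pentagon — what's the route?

turn left 6°, forward 10.4 m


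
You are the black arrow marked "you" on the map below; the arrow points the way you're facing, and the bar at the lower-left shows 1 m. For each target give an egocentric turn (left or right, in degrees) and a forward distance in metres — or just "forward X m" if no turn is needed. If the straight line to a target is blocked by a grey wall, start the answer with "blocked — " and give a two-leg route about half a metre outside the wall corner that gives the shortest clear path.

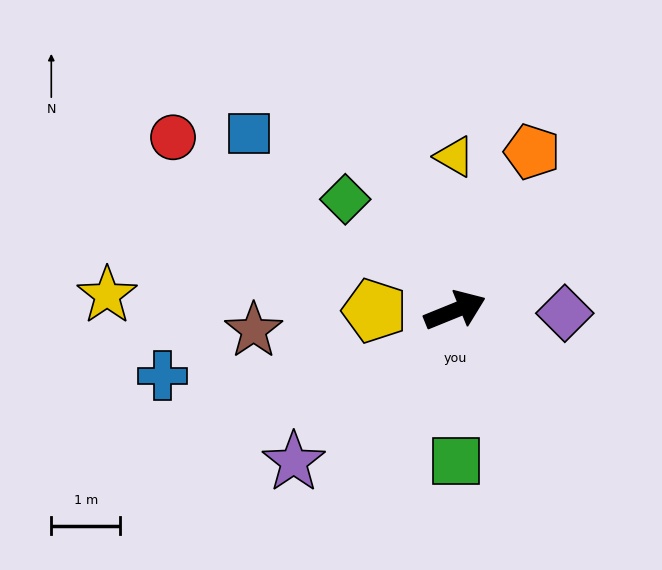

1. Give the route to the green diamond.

turn left 113°, forward 2.3 m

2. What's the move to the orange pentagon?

turn left 42°, forward 2.6 m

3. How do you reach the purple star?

turn right 159°, forward 3.2 m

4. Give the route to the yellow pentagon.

turn left 158°, forward 1.2 m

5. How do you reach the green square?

turn right 112°, forward 2.2 m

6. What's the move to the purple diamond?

turn right 24°, forward 1.6 m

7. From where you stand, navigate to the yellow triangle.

turn left 68°, forward 2.2 m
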